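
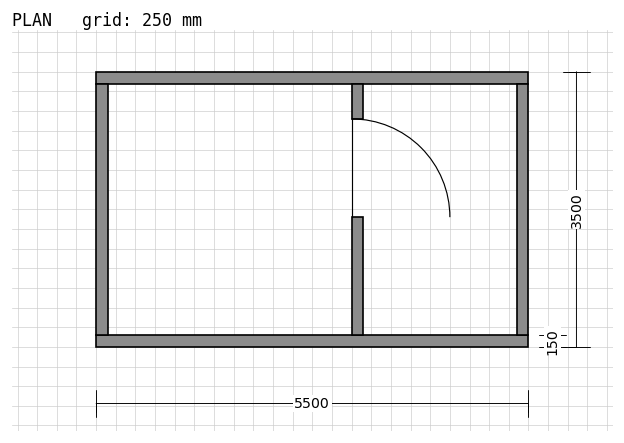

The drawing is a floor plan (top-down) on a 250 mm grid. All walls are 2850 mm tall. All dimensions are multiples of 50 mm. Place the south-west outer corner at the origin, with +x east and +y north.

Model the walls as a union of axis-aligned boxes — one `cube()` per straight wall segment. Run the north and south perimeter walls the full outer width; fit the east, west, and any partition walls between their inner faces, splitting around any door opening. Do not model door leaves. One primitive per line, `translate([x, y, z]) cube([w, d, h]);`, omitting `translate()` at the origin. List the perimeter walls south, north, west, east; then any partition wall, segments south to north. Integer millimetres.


cube([5500, 150, 2850]);
translate([0, 3350, 0]) cube([5500, 150, 2850]);
translate([0, 150, 0]) cube([150, 3200, 2850]);
translate([5350, 150, 0]) cube([150, 3200, 2850]);
translate([3250, 150, 0]) cube([150, 1500, 2850]);
translate([3250, 2900, 0]) cube([150, 450, 2850]);


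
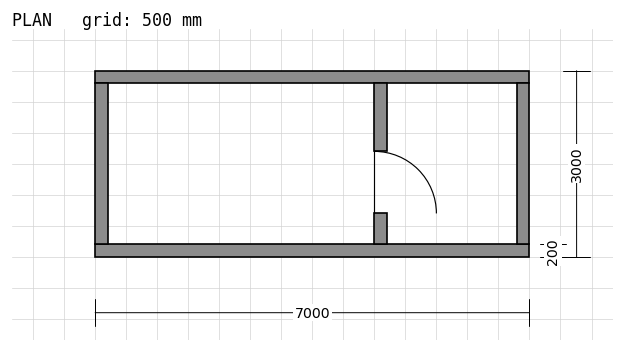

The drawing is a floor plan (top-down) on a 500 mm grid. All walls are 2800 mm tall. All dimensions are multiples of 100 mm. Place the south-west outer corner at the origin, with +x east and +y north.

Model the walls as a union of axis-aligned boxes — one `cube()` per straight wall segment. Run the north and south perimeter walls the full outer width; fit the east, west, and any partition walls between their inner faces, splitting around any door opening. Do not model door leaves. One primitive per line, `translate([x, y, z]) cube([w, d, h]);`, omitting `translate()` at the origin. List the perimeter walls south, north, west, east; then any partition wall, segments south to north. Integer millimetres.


cube([7000, 200, 2800]);
translate([0, 2800, 0]) cube([7000, 200, 2800]);
translate([0, 200, 0]) cube([200, 2600, 2800]);
translate([6800, 200, 0]) cube([200, 2600, 2800]);
translate([4500, 200, 0]) cube([200, 500, 2800]);
translate([4500, 1700, 0]) cube([200, 1100, 2800]);


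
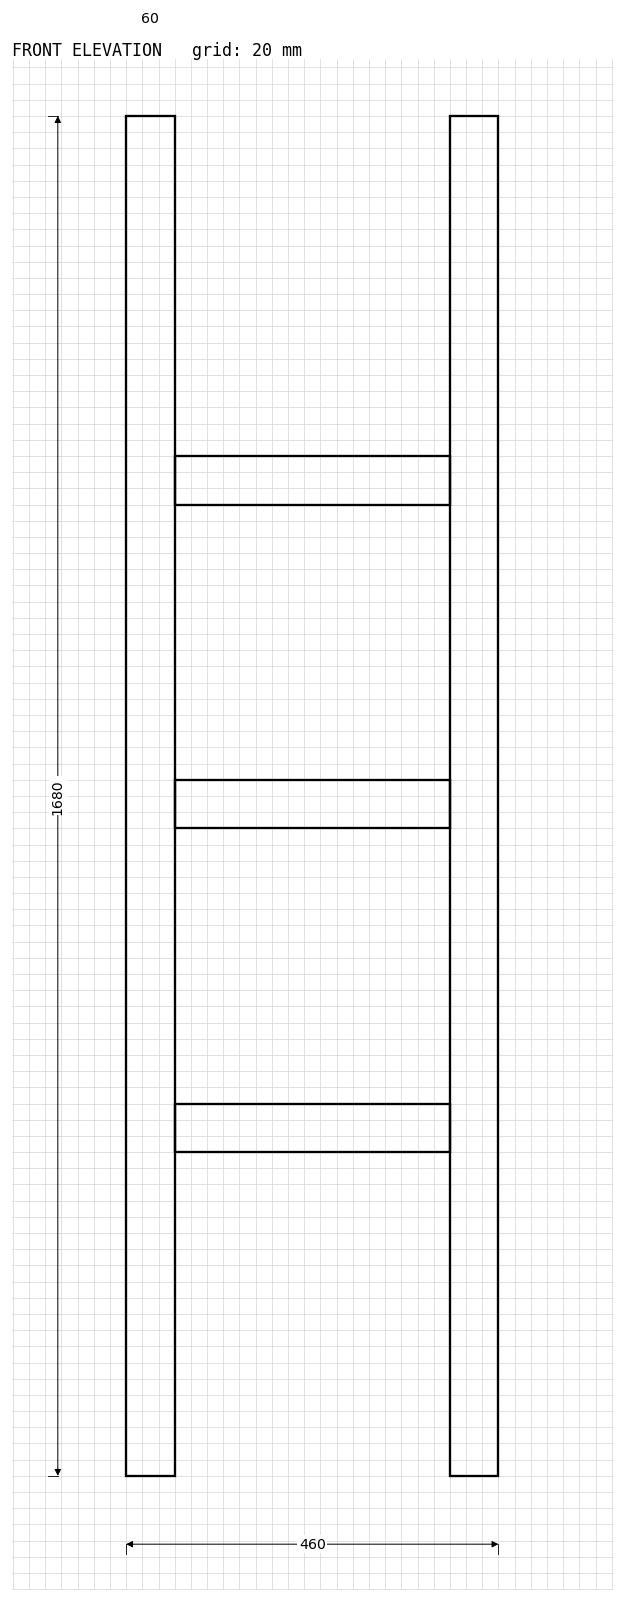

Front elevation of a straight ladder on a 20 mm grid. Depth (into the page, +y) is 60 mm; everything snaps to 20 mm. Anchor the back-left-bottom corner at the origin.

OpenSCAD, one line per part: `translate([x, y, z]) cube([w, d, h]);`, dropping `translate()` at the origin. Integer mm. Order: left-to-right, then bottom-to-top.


cube([60, 60, 1680]);
translate([60, 0, 400]) cube([340, 60, 60]);
translate([60, 0, 800]) cube([340, 60, 60]);
translate([60, 0, 1200]) cube([340, 60, 60]);
translate([400, 0, 0]) cube([60, 60, 1680]);


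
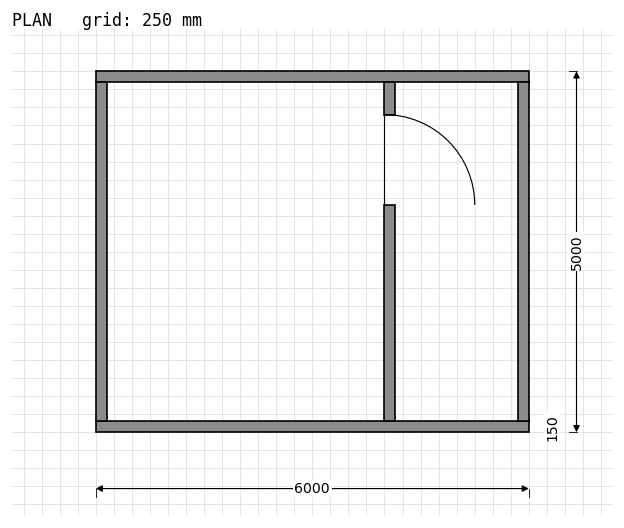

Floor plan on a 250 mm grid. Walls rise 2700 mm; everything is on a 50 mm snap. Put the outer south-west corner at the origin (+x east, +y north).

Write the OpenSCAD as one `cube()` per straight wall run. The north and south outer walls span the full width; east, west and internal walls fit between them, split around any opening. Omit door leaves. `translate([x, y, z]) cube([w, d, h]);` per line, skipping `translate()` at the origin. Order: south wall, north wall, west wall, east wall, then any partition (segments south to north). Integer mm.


cube([6000, 150, 2700]);
translate([0, 4850, 0]) cube([6000, 150, 2700]);
translate([0, 150, 0]) cube([150, 4700, 2700]);
translate([5850, 150, 0]) cube([150, 4700, 2700]);
translate([4000, 150, 0]) cube([150, 3000, 2700]);
translate([4000, 4400, 0]) cube([150, 450, 2700]);


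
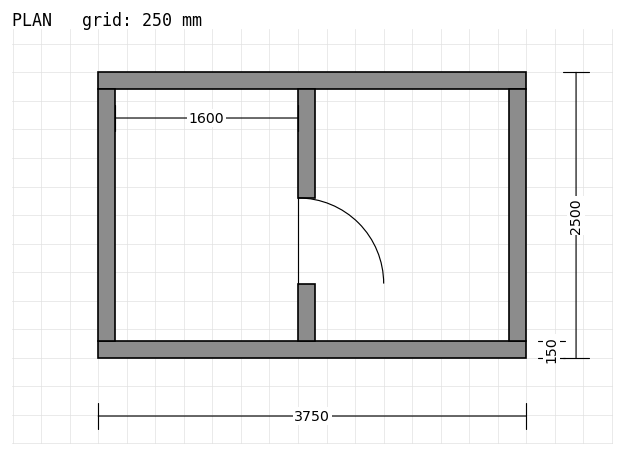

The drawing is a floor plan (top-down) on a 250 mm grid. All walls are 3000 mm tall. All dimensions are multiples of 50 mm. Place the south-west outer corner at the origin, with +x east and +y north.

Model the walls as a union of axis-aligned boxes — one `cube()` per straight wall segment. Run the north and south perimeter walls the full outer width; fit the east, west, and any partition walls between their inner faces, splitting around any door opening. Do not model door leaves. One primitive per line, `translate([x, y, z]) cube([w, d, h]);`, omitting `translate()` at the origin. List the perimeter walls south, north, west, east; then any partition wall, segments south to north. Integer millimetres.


cube([3750, 150, 3000]);
translate([0, 2350, 0]) cube([3750, 150, 3000]);
translate([0, 150, 0]) cube([150, 2200, 3000]);
translate([3600, 150, 0]) cube([150, 2200, 3000]);
translate([1750, 150, 0]) cube([150, 500, 3000]);
translate([1750, 1400, 0]) cube([150, 950, 3000]);


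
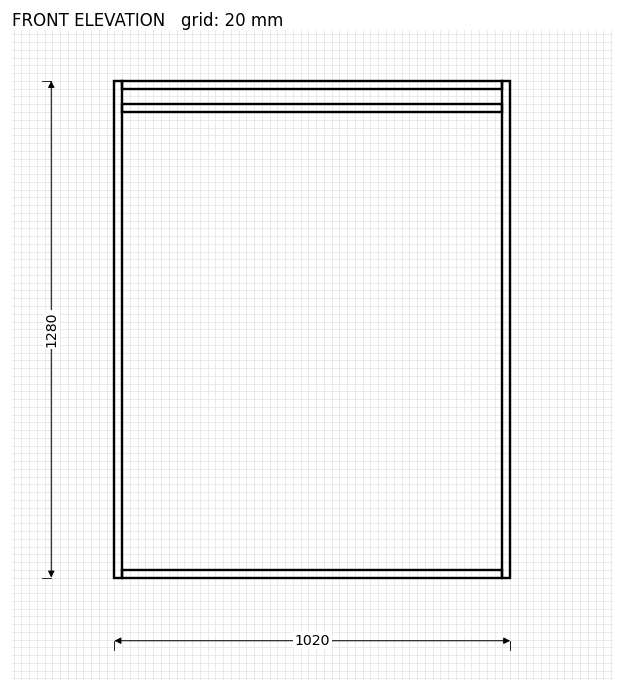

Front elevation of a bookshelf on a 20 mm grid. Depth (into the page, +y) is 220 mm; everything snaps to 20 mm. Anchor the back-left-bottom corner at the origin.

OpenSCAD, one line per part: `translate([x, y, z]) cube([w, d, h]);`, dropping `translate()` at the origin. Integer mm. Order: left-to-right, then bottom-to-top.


cube([20, 220, 1280]);
translate([20, 0, 0]) cube([980, 220, 20]);
translate([20, 0, 1200]) cube([980, 220, 20]);
translate([20, 0, 1260]) cube([980, 220, 20]);
translate([1000, 0, 0]) cube([20, 220, 1280]);


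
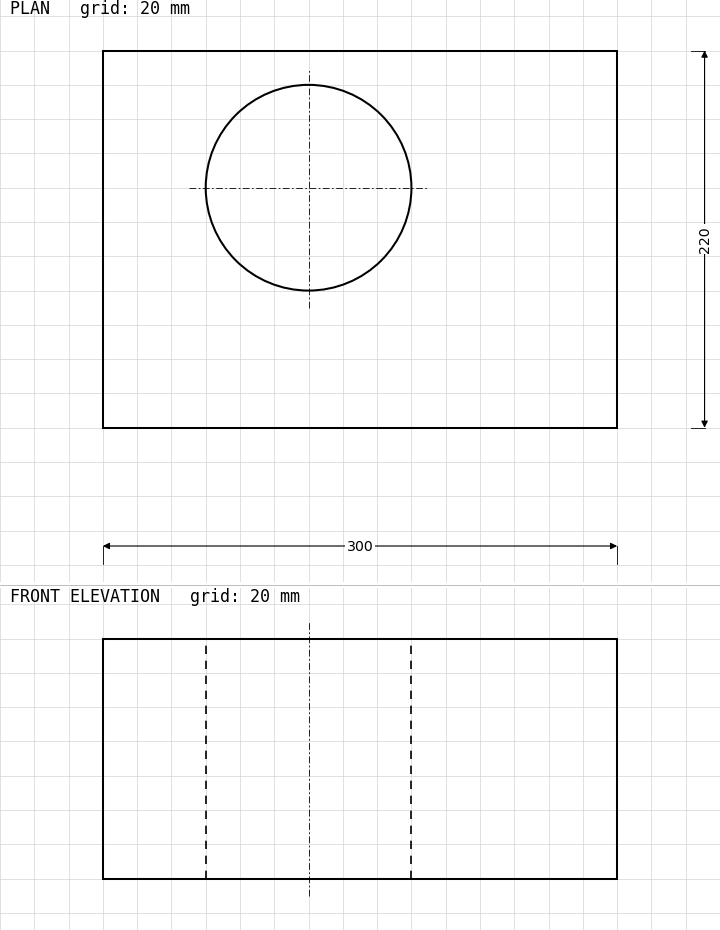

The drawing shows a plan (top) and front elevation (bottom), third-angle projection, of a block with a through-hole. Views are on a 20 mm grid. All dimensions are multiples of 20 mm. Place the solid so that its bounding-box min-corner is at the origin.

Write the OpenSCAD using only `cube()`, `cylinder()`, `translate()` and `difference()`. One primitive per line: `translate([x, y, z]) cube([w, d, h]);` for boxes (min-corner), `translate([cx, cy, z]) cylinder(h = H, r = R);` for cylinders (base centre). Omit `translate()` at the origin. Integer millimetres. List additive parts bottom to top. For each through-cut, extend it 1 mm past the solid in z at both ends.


difference() {
  cube([300, 220, 140]);
  translate([120, 140, -1]) cylinder(h = 142, r = 60);
}


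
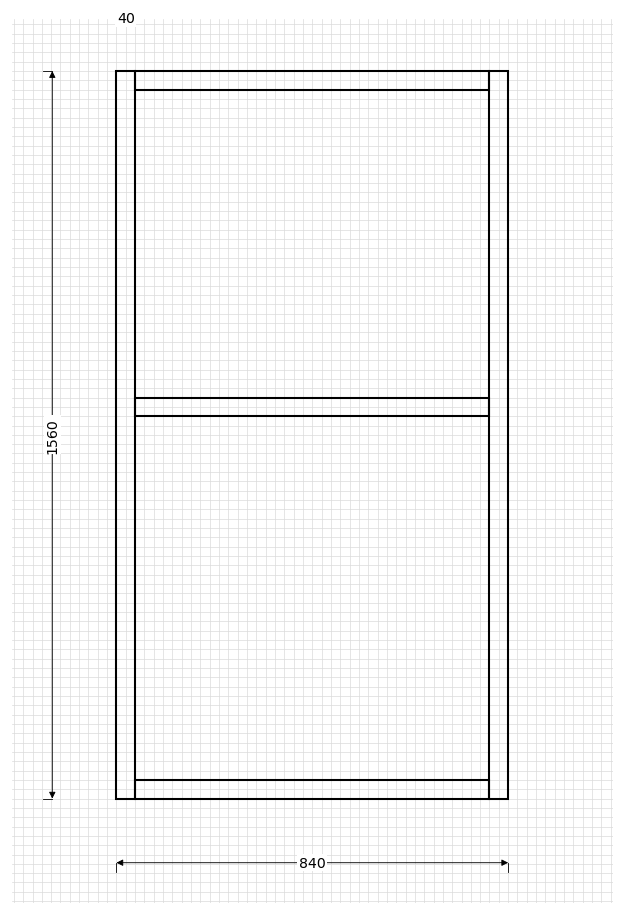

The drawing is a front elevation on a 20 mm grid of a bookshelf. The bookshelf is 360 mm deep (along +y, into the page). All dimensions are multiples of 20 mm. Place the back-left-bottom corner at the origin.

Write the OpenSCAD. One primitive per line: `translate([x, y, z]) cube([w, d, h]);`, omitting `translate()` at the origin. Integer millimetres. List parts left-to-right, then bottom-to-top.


cube([40, 360, 1560]);
translate([40, 0, 0]) cube([760, 360, 40]);
translate([40, 0, 820]) cube([760, 360, 40]);
translate([40, 0, 1520]) cube([760, 360, 40]);
translate([800, 0, 0]) cube([40, 360, 1560]);


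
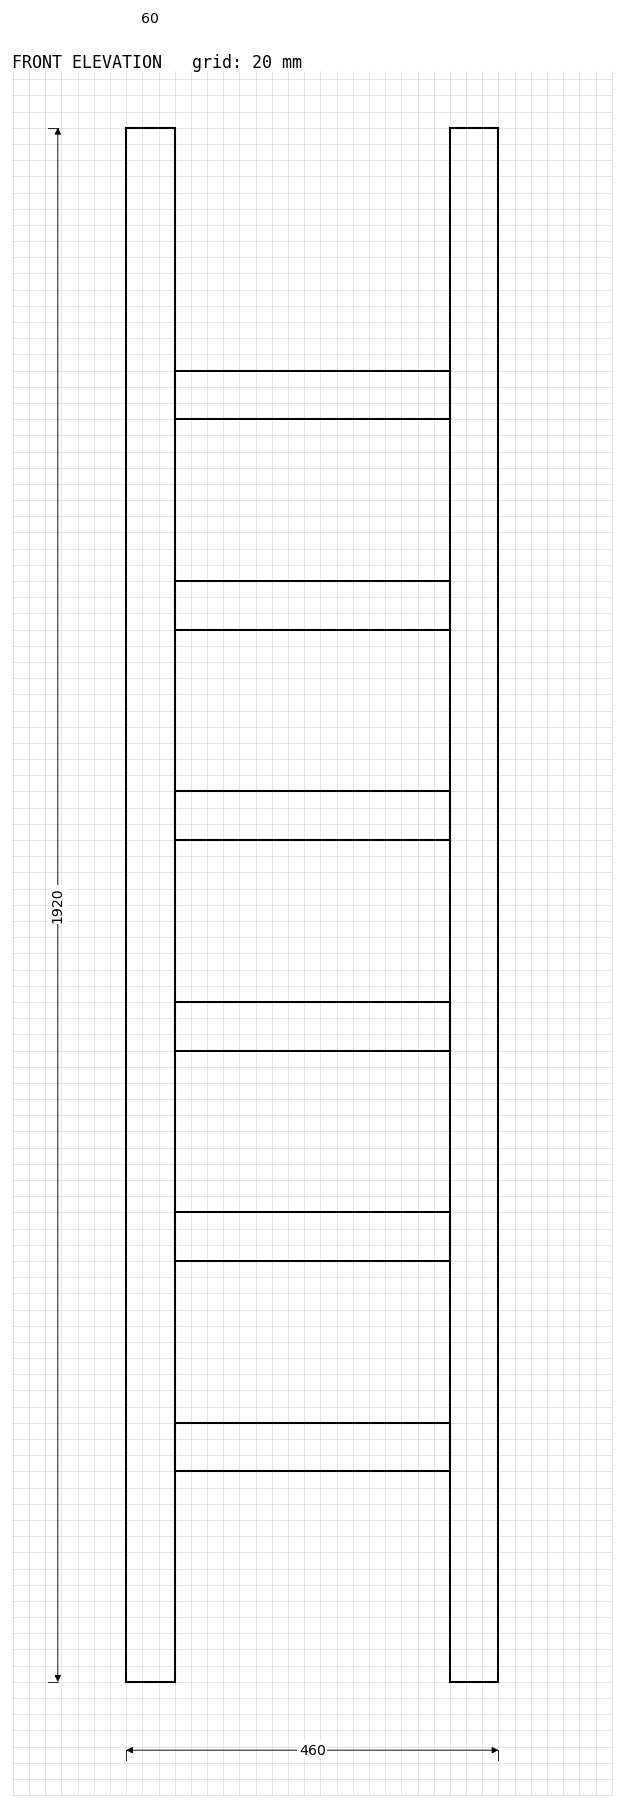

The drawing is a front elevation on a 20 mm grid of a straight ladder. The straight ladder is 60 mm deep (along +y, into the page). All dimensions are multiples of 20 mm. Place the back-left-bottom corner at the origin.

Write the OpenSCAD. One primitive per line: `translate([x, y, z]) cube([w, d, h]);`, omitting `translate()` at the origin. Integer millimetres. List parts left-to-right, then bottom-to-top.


cube([60, 60, 1920]);
translate([60, 0, 260]) cube([340, 60, 60]);
translate([60, 0, 520]) cube([340, 60, 60]);
translate([60, 0, 780]) cube([340, 60, 60]);
translate([60, 0, 1040]) cube([340, 60, 60]);
translate([60, 0, 1300]) cube([340, 60, 60]);
translate([60, 0, 1560]) cube([340, 60, 60]);
translate([400, 0, 0]) cube([60, 60, 1920]);


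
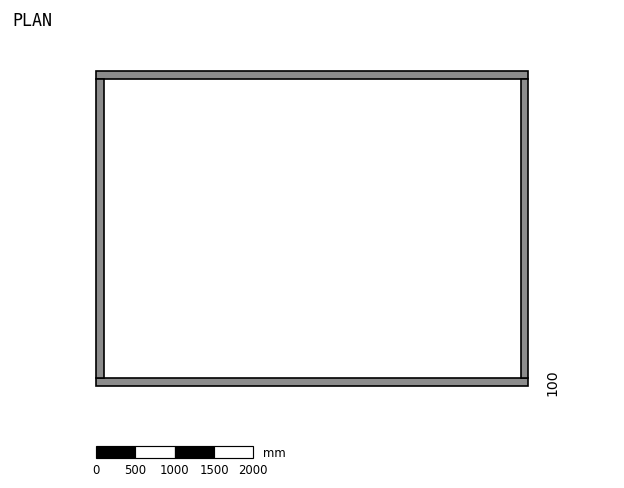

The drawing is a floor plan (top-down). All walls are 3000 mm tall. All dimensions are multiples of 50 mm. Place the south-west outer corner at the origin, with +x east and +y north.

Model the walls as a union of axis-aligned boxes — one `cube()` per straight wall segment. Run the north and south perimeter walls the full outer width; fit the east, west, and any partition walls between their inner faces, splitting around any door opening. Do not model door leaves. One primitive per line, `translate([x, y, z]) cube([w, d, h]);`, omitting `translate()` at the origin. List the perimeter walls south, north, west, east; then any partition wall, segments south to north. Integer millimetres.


cube([5500, 100, 3000]);
translate([0, 3900, 0]) cube([5500, 100, 3000]);
translate([0, 100, 0]) cube([100, 3800, 3000]);
translate([5400, 100, 0]) cube([100, 3800, 3000]);


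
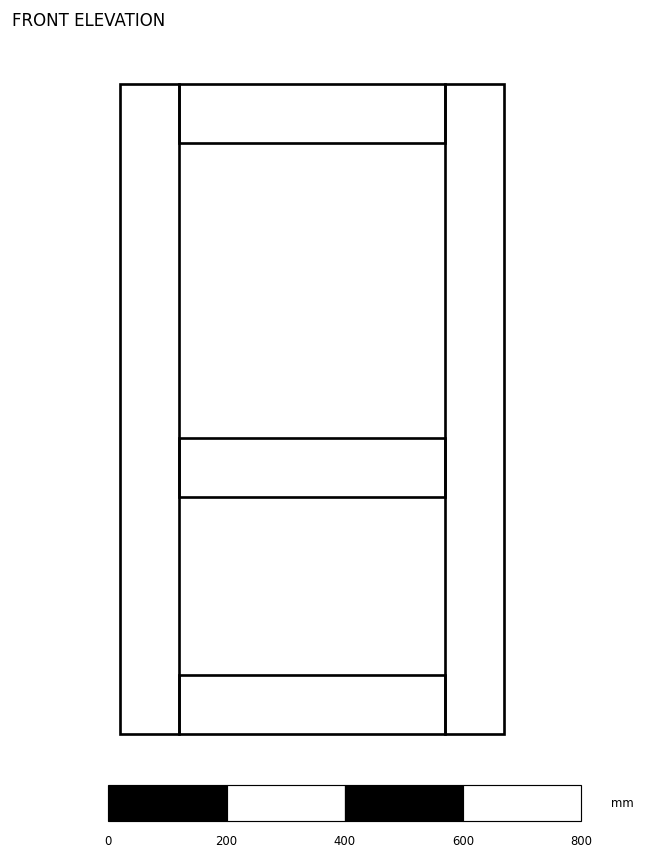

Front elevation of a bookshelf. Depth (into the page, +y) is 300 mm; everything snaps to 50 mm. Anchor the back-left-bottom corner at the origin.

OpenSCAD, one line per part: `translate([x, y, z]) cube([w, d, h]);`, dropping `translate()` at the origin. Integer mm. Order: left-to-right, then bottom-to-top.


cube([100, 300, 1100]);
translate([100, 0, 0]) cube([450, 300, 100]);
translate([100, 0, 400]) cube([450, 300, 100]);
translate([100, 0, 1000]) cube([450, 300, 100]);
translate([550, 0, 0]) cube([100, 300, 1100]);


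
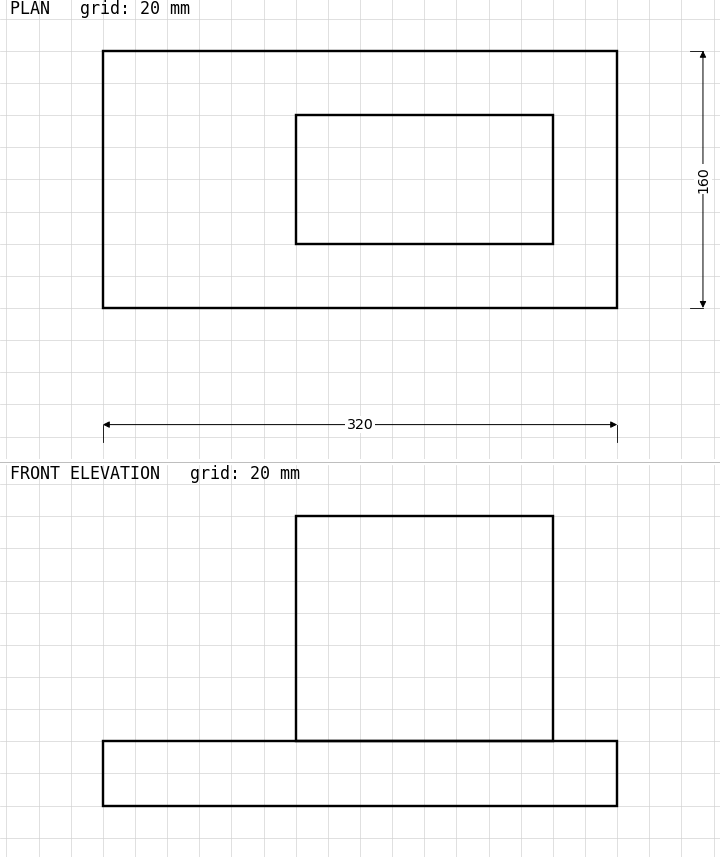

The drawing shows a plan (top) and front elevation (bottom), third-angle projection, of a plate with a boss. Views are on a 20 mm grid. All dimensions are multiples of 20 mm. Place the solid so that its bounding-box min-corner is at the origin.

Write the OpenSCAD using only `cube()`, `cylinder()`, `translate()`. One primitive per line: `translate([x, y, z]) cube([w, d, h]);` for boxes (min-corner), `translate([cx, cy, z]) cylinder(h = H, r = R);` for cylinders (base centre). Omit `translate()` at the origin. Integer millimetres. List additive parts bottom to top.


cube([320, 160, 40]);
translate([120, 40, 40]) cube([160, 80, 140]);


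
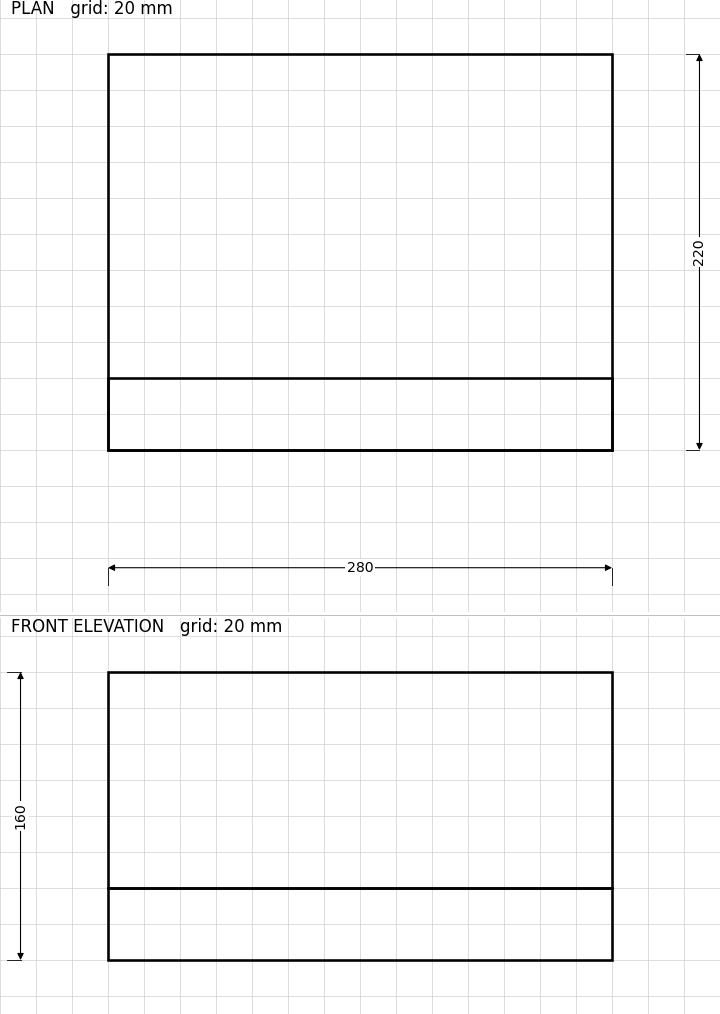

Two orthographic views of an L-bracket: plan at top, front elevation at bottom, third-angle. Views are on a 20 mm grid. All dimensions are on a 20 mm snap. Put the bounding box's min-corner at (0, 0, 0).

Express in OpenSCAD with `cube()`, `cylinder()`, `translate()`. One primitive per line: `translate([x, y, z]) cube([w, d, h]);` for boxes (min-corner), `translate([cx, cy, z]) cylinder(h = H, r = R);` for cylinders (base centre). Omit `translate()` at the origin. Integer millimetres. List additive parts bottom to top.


cube([280, 220, 40]);
translate([0, 0, 40]) cube([280, 40, 120]);


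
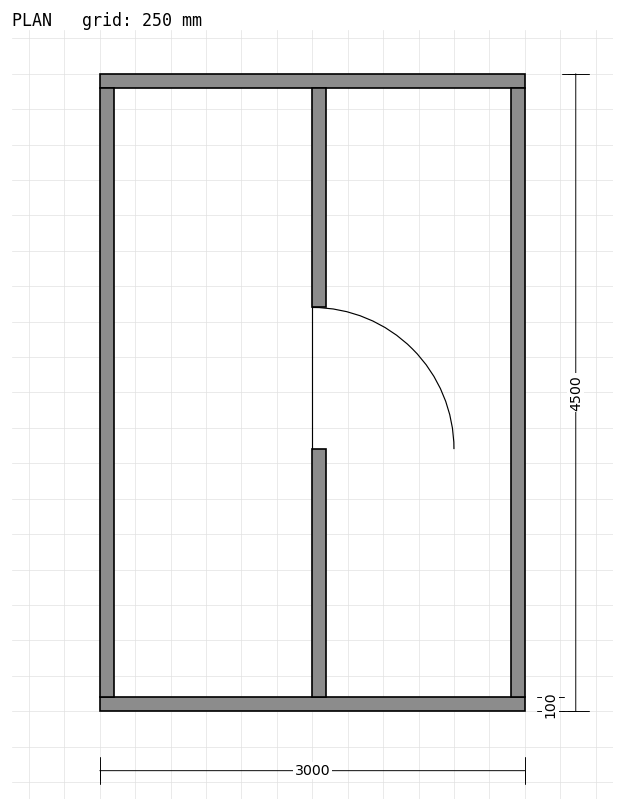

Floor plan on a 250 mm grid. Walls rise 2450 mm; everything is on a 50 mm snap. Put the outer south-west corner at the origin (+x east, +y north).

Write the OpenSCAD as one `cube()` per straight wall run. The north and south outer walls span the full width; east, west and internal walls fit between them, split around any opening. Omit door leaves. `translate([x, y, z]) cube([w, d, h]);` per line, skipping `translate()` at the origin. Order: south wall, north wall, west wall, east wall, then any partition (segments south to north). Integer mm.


cube([3000, 100, 2450]);
translate([0, 4400, 0]) cube([3000, 100, 2450]);
translate([0, 100, 0]) cube([100, 4300, 2450]);
translate([2900, 100, 0]) cube([100, 4300, 2450]);
translate([1500, 100, 0]) cube([100, 1750, 2450]);
translate([1500, 2850, 0]) cube([100, 1550, 2450]);


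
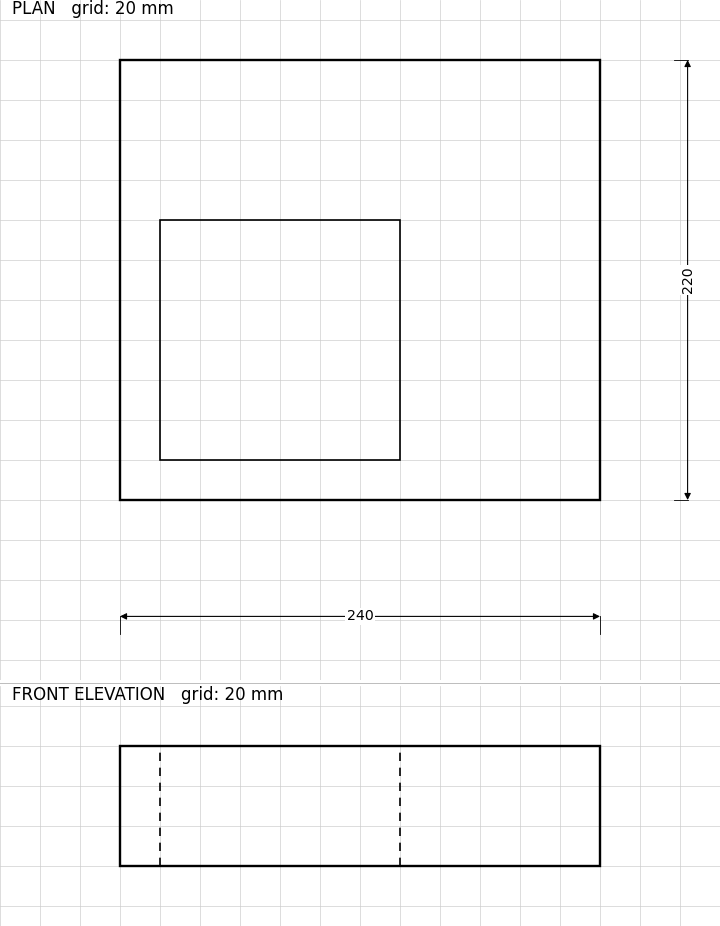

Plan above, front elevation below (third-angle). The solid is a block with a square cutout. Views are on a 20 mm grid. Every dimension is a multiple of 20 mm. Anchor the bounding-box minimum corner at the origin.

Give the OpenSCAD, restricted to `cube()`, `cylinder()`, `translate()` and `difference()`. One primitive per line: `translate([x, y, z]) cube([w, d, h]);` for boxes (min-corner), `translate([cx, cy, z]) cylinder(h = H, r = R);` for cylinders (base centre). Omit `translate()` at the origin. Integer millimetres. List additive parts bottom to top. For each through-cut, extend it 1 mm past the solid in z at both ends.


difference() {
  cube([240, 220, 60]);
  translate([20, 20, -1]) cube([120, 120, 62]);
}


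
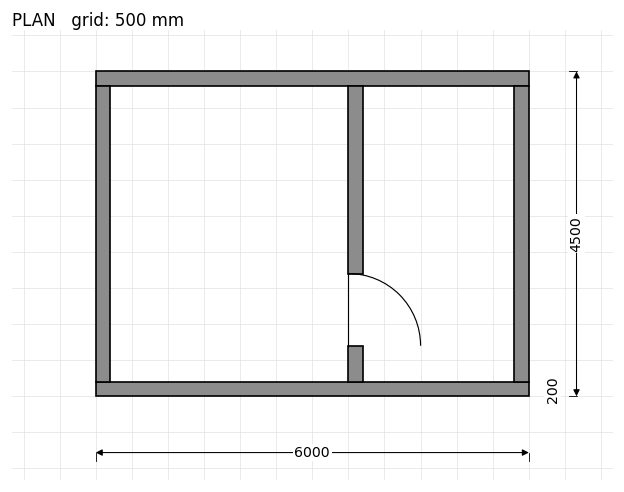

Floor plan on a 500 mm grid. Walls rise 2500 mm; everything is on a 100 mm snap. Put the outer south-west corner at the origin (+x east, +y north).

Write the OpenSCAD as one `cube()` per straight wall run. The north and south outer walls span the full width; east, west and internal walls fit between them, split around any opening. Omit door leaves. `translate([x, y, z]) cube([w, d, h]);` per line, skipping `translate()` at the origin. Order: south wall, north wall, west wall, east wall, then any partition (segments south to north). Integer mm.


cube([6000, 200, 2500]);
translate([0, 4300, 0]) cube([6000, 200, 2500]);
translate([0, 200, 0]) cube([200, 4100, 2500]);
translate([5800, 200, 0]) cube([200, 4100, 2500]);
translate([3500, 200, 0]) cube([200, 500, 2500]);
translate([3500, 1700, 0]) cube([200, 2600, 2500]);


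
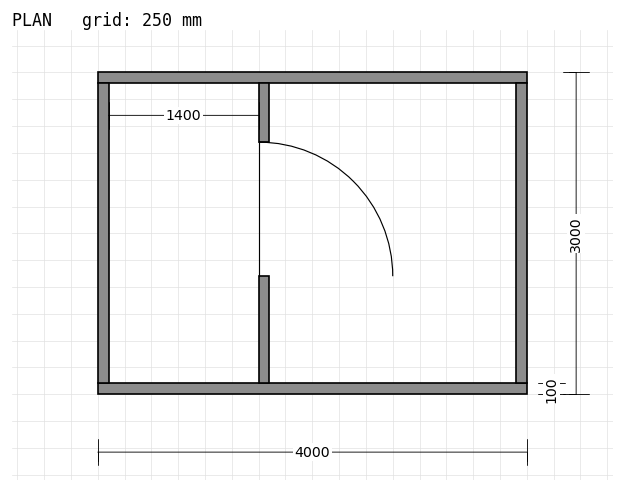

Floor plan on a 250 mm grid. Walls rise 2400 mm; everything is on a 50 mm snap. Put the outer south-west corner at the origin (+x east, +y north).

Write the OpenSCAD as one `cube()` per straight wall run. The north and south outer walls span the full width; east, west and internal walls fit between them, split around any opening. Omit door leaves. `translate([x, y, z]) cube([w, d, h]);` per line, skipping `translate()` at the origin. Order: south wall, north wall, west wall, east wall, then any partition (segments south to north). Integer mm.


cube([4000, 100, 2400]);
translate([0, 2900, 0]) cube([4000, 100, 2400]);
translate([0, 100, 0]) cube([100, 2800, 2400]);
translate([3900, 100, 0]) cube([100, 2800, 2400]);
translate([1500, 100, 0]) cube([100, 1000, 2400]);
translate([1500, 2350, 0]) cube([100, 550, 2400]);


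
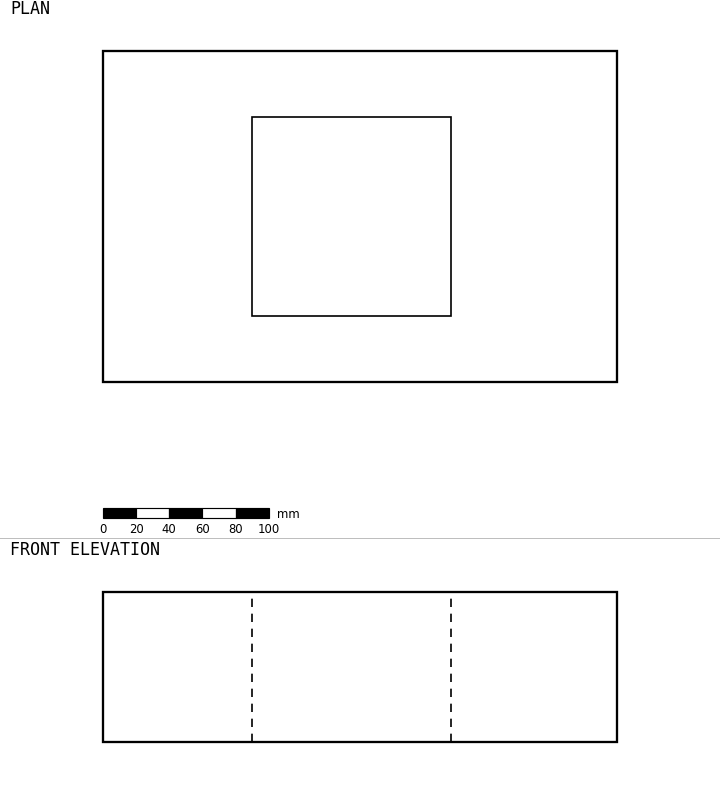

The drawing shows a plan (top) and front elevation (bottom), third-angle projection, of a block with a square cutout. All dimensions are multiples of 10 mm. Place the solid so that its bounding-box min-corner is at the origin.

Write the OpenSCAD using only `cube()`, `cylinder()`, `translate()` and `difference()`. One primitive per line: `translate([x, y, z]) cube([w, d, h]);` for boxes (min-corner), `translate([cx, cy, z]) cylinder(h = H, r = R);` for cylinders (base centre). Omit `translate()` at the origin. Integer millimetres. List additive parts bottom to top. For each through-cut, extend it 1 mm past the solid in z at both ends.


difference() {
  cube([310, 200, 90]);
  translate([90, 40, -1]) cube([120, 120, 92]);
}


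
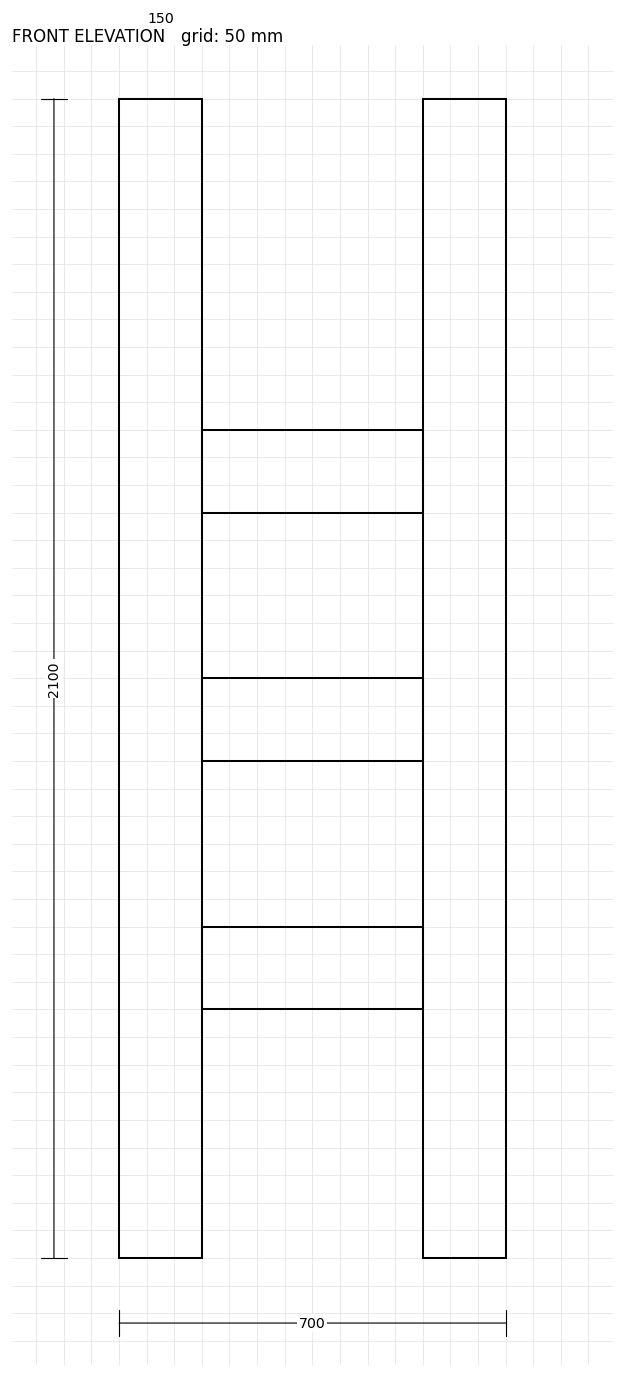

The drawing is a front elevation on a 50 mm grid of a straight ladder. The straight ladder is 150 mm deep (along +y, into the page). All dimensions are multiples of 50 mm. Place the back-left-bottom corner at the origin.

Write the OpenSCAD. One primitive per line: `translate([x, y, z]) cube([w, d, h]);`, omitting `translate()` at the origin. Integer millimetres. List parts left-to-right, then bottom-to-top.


cube([150, 150, 2100]);
translate([150, 0, 450]) cube([400, 150, 150]);
translate([150, 0, 900]) cube([400, 150, 150]);
translate([150, 0, 1350]) cube([400, 150, 150]);
translate([550, 0, 0]) cube([150, 150, 2100]);


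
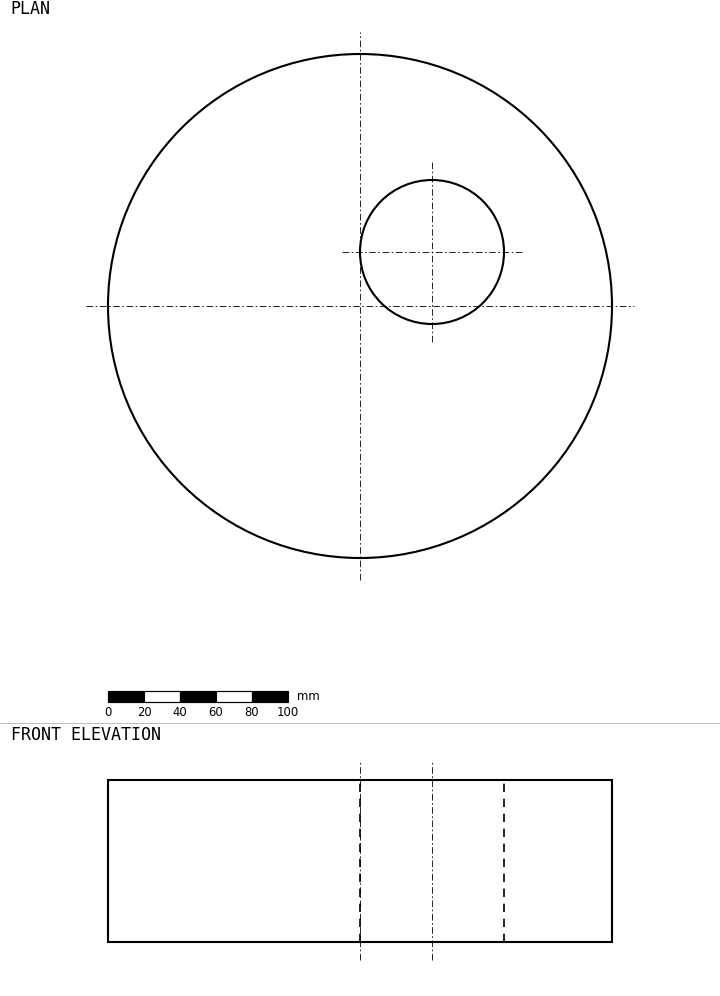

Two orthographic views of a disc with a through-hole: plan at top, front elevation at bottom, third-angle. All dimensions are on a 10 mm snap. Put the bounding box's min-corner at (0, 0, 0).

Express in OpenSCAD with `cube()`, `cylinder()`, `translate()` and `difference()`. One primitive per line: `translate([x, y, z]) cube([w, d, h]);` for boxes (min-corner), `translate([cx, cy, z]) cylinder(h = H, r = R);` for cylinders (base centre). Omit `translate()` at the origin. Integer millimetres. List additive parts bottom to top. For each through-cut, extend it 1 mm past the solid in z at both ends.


difference() {
  translate([140, 140, 0]) cylinder(h = 90, r = 140);
  translate([180, 170, -1]) cylinder(h = 92, r = 40);
}


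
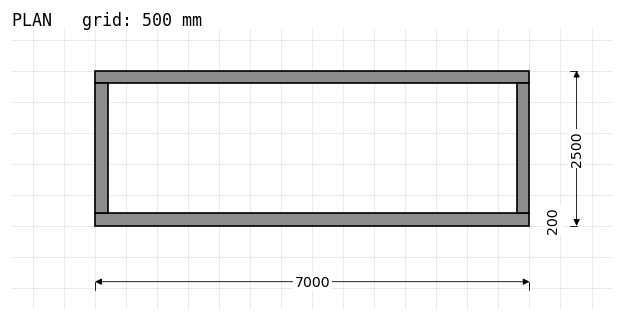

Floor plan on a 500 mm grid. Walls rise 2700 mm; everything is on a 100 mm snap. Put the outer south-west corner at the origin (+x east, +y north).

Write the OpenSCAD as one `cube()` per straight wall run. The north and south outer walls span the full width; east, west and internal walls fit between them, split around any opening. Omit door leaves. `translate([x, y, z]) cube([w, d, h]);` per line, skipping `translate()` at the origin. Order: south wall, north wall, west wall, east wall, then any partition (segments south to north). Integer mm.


cube([7000, 200, 2700]);
translate([0, 2300, 0]) cube([7000, 200, 2700]);
translate([0, 200, 0]) cube([200, 2100, 2700]);
translate([6800, 200, 0]) cube([200, 2100, 2700]);


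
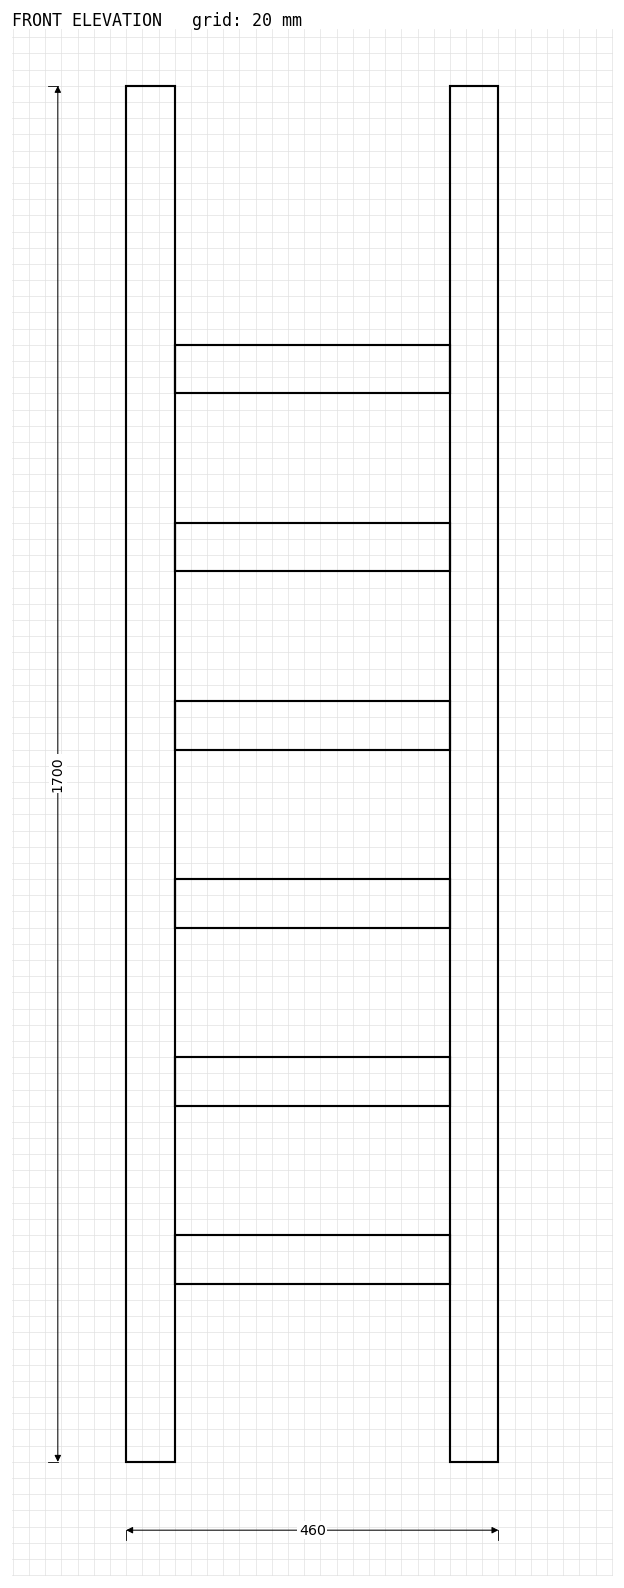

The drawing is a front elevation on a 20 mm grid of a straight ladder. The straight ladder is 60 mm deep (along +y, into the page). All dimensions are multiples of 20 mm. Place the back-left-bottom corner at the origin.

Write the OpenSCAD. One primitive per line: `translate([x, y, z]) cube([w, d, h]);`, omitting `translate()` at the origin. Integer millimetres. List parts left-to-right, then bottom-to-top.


cube([60, 60, 1700]);
translate([60, 0, 220]) cube([340, 60, 60]);
translate([60, 0, 440]) cube([340, 60, 60]);
translate([60, 0, 660]) cube([340, 60, 60]);
translate([60, 0, 880]) cube([340, 60, 60]);
translate([60, 0, 1100]) cube([340, 60, 60]);
translate([60, 0, 1320]) cube([340, 60, 60]);
translate([400, 0, 0]) cube([60, 60, 1700]);


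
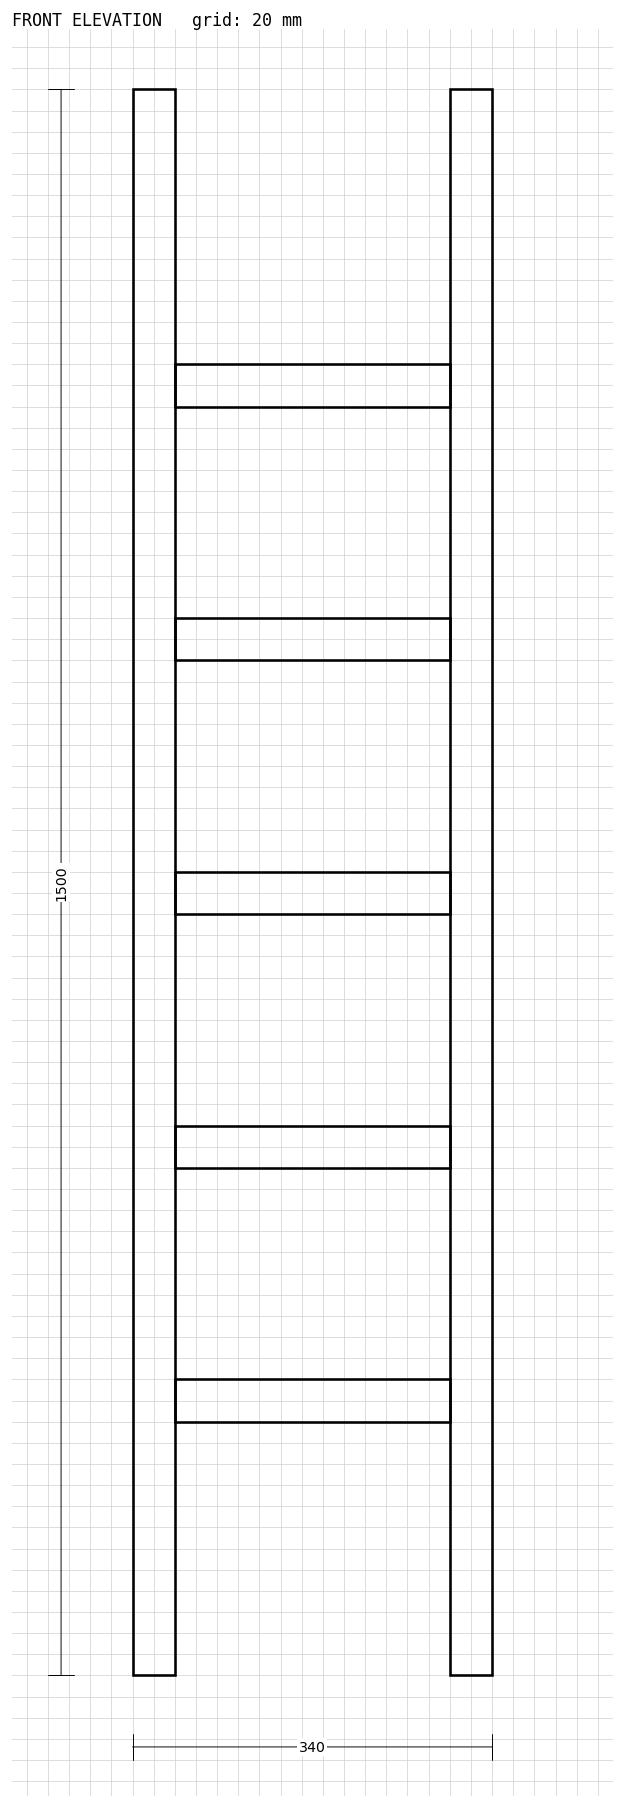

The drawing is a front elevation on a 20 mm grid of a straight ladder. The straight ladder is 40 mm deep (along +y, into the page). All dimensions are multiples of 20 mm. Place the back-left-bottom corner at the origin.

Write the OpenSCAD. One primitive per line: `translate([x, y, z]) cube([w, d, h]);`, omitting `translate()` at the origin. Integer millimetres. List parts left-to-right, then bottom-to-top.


cube([40, 40, 1500]);
translate([40, 0, 240]) cube([260, 40, 40]);
translate([40, 0, 480]) cube([260, 40, 40]);
translate([40, 0, 720]) cube([260, 40, 40]);
translate([40, 0, 960]) cube([260, 40, 40]);
translate([40, 0, 1200]) cube([260, 40, 40]);
translate([300, 0, 0]) cube([40, 40, 1500]);


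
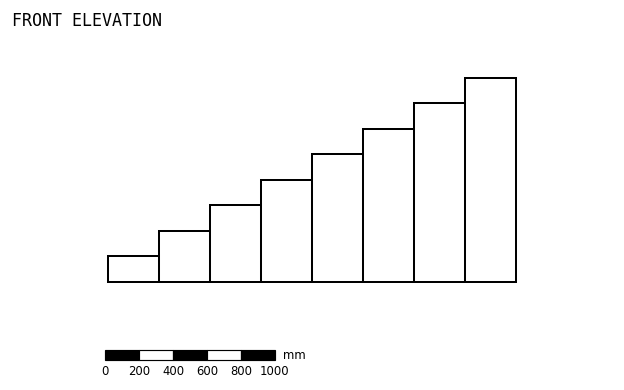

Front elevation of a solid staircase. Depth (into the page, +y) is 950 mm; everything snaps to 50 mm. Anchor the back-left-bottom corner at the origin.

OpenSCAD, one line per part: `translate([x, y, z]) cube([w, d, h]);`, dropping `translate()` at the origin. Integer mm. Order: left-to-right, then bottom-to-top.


cube([300, 950, 150]);
translate([300, 0, 0]) cube([300, 950, 300]);
translate([600, 0, 0]) cube([300, 950, 450]);
translate([900, 0, 0]) cube([300, 950, 600]);
translate([1200, 0, 0]) cube([300, 950, 750]);
translate([1500, 0, 0]) cube([300, 950, 900]);
translate([1800, 0, 0]) cube([300, 950, 1050]);
translate([2100, 0, 0]) cube([300, 950, 1200]);


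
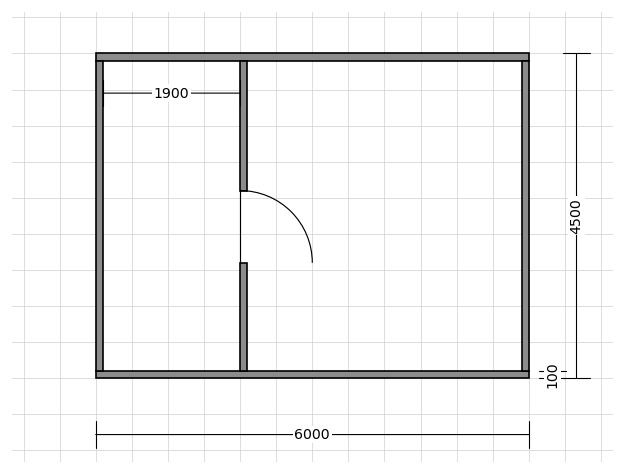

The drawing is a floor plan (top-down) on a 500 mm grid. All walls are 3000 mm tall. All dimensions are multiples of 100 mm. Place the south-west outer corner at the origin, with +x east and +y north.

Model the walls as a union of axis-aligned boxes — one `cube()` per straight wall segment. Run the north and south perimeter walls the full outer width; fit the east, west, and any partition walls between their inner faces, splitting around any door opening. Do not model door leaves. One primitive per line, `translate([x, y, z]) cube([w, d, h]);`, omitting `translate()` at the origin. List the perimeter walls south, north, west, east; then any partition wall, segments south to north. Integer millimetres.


cube([6000, 100, 3000]);
translate([0, 4400, 0]) cube([6000, 100, 3000]);
translate([0, 100, 0]) cube([100, 4300, 3000]);
translate([5900, 100, 0]) cube([100, 4300, 3000]);
translate([2000, 100, 0]) cube([100, 1500, 3000]);
translate([2000, 2600, 0]) cube([100, 1800, 3000]);


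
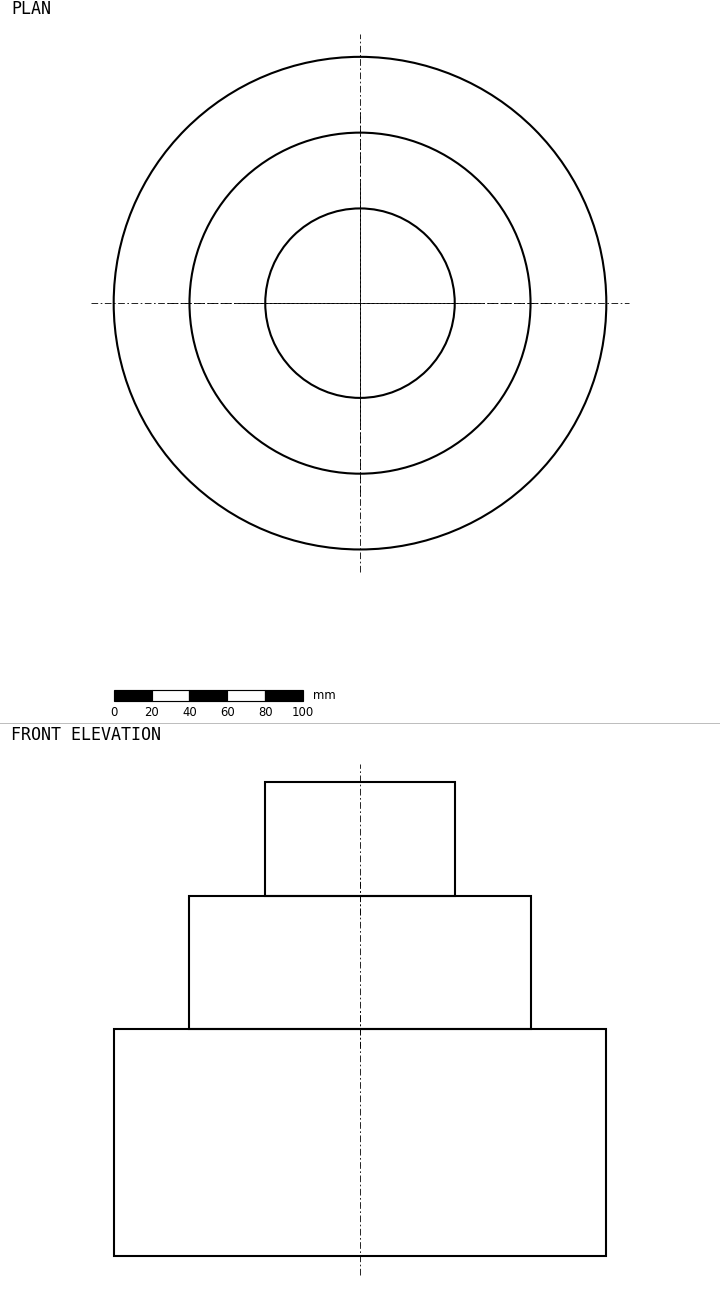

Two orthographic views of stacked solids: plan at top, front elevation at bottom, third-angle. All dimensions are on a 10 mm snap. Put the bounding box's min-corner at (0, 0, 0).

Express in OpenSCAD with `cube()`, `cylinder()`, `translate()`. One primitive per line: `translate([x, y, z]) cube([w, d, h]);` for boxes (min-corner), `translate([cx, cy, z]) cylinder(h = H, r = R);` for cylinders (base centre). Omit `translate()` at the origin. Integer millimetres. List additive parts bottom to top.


translate([130, 130, 0]) cylinder(h = 120, r = 130);
translate([130, 130, 120]) cylinder(h = 70, r = 90);
translate([130, 130, 190]) cylinder(h = 60, r = 50);


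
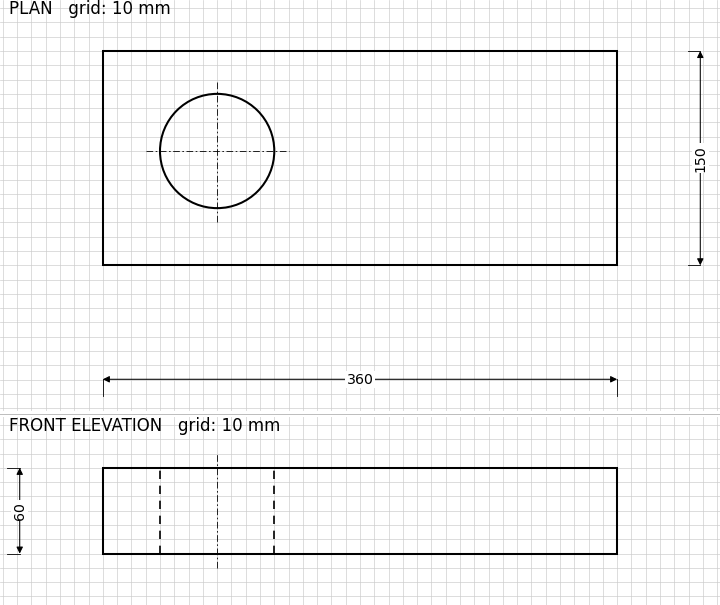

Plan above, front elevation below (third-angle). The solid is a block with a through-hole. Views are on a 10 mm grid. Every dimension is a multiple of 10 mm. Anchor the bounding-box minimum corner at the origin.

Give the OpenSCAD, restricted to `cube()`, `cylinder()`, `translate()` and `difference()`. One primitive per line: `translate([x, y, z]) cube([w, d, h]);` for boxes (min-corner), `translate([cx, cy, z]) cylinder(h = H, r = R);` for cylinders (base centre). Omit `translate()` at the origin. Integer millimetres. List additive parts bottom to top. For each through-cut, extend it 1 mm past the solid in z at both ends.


difference() {
  cube([360, 150, 60]);
  translate([80, 80, -1]) cylinder(h = 62, r = 40);
}


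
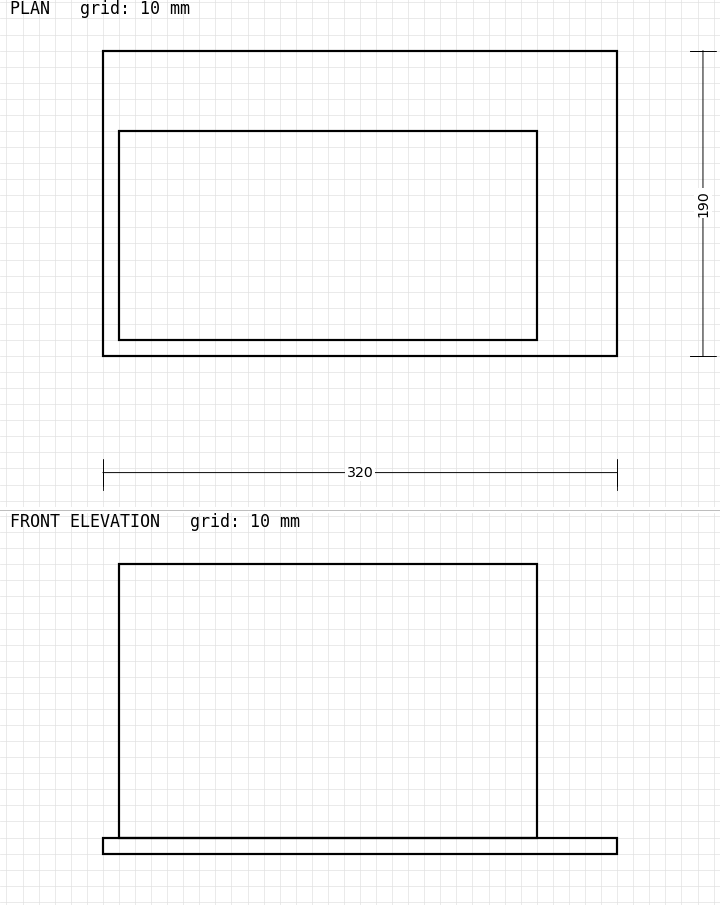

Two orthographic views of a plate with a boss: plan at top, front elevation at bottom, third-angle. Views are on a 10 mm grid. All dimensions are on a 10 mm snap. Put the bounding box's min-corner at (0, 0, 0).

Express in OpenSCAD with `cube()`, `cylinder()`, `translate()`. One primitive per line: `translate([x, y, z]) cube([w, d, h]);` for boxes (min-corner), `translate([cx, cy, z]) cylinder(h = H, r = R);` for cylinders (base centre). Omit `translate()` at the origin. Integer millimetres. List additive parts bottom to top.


cube([320, 190, 10]);
translate([10, 10, 10]) cube([260, 130, 170]);


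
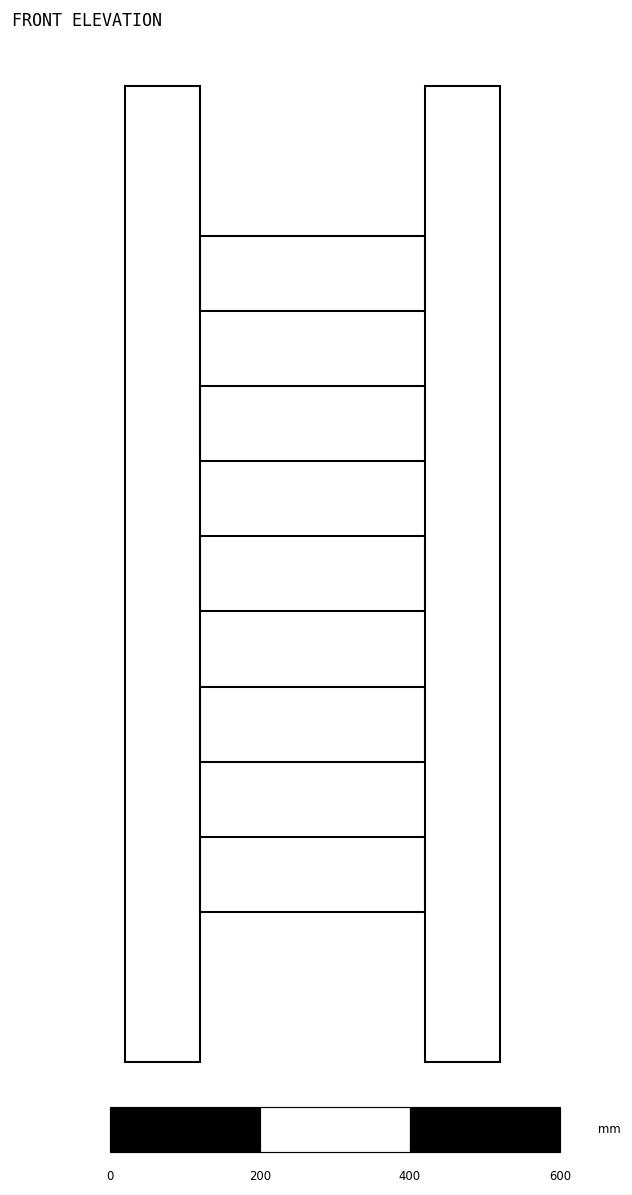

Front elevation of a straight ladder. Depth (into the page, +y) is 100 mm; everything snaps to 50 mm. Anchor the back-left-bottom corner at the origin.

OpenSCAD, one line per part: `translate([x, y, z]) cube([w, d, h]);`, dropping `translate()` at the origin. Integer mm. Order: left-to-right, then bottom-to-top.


cube([100, 100, 1300]);
translate([100, 0, 200]) cube([300, 100, 100]);
translate([100, 0, 400]) cube([300, 100, 100]);
translate([100, 0, 600]) cube([300, 100, 100]);
translate([100, 0, 800]) cube([300, 100, 100]);
translate([100, 0, 1000]) cube([300, 100, 100]);
translate([400, 0, 0]) cube([100, 100, 1300]);


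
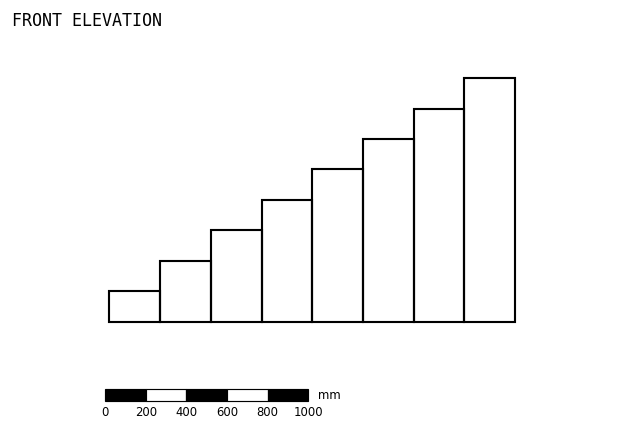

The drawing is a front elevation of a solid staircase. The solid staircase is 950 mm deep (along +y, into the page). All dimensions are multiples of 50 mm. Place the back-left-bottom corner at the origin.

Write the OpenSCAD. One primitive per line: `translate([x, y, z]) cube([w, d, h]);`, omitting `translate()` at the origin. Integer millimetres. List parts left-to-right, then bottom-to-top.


cube([250, 950, 150]);
translate([250, 0, 0]) cube([250, 950, 300]);
translate([500, 0, 0]) cube([250, 950, 450]);
translate([750, 0, 0]) cube([250, 950, 600]);
translate([1000, 0, 0]) cube([250, 950, 750]);
translate([1250, 0, 0]) cube([250, 950, 900]);
translate([1500, 0, 0]) cube([250, 950, 1050]);
translate([1750, 0, 0]) cube([250, 950, 1200]);


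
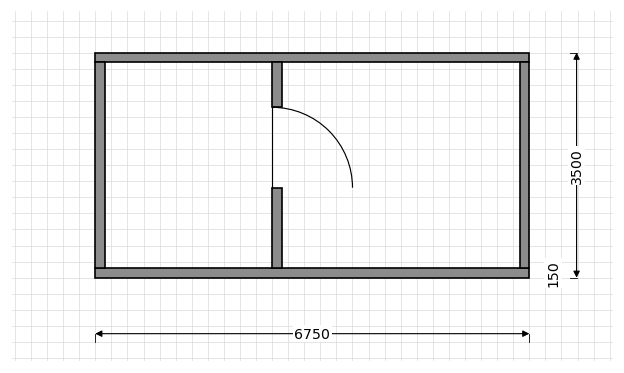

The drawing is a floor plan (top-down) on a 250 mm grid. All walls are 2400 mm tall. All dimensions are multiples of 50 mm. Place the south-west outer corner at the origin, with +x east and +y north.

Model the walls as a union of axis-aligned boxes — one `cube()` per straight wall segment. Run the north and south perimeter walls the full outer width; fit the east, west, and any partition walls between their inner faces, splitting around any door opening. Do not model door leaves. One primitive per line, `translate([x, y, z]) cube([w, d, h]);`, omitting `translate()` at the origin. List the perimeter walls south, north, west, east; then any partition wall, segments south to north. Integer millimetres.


cube([6750, 150, 2400]);
translate([0, 3350, 0]) cube([6750, 150, 2400]);
translate([0, 150, 0]) cube([150, 3200, 2400]);
translate([6600, 150, 0]) cube([150, 3200, 2400]);
translate([2750, 150, 0]) cube([150, 1250, 2400]);
translate([2750, 2650, 0]) cube([150, 700, 2400]);


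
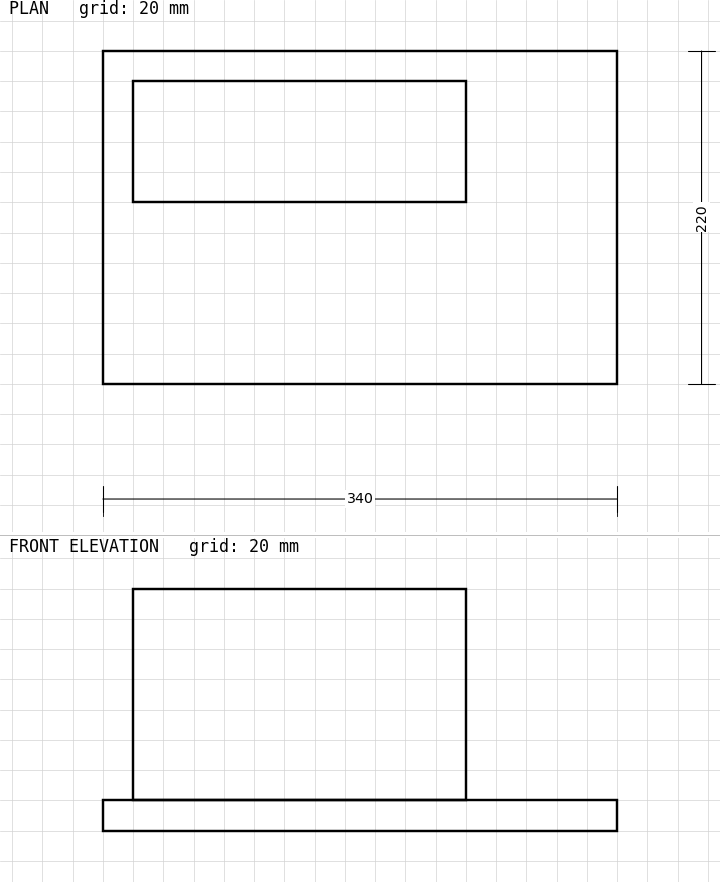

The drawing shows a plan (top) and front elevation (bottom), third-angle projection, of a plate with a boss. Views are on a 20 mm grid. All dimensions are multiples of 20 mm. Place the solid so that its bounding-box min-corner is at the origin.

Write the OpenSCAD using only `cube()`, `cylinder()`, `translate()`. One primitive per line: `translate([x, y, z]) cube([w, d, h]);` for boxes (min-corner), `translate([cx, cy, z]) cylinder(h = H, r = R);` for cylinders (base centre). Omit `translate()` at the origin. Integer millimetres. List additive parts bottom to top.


cube([340, 220, 20]);
translate([20, 120, 20]) cube([220, 80, 140]);


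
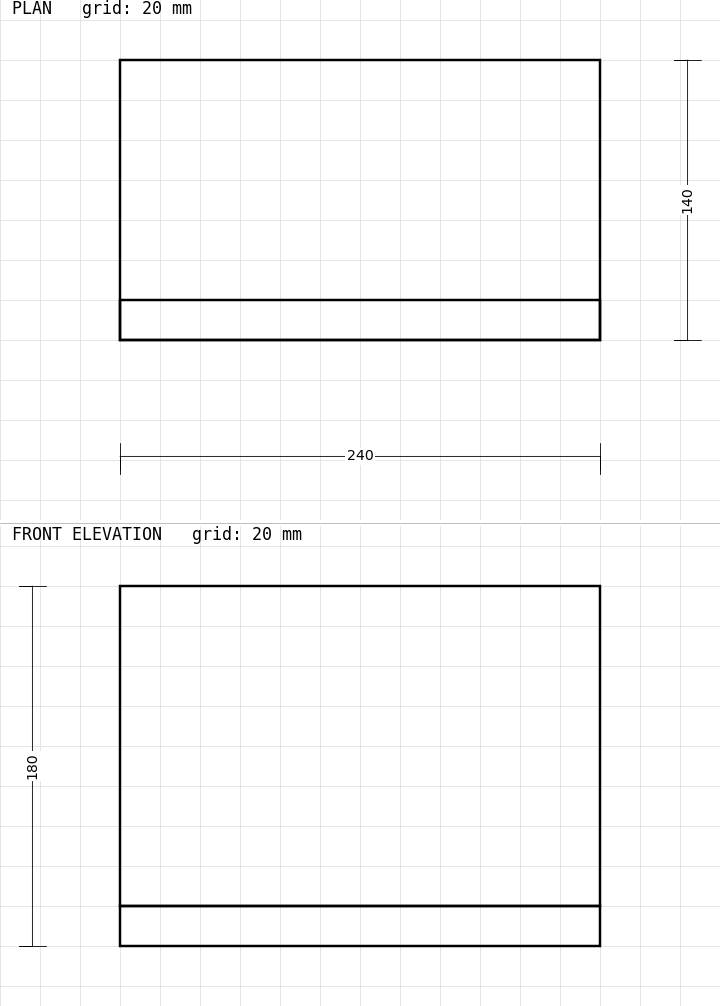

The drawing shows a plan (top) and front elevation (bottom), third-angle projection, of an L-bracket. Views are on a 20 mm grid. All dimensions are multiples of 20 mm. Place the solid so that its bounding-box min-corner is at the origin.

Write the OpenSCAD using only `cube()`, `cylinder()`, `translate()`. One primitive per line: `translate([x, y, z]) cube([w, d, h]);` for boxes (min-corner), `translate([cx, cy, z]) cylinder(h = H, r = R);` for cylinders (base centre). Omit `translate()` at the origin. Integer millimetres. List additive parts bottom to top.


cube([240, 140, 20]);
translate([0, 0, 20]) cube([240, 20, 160]);


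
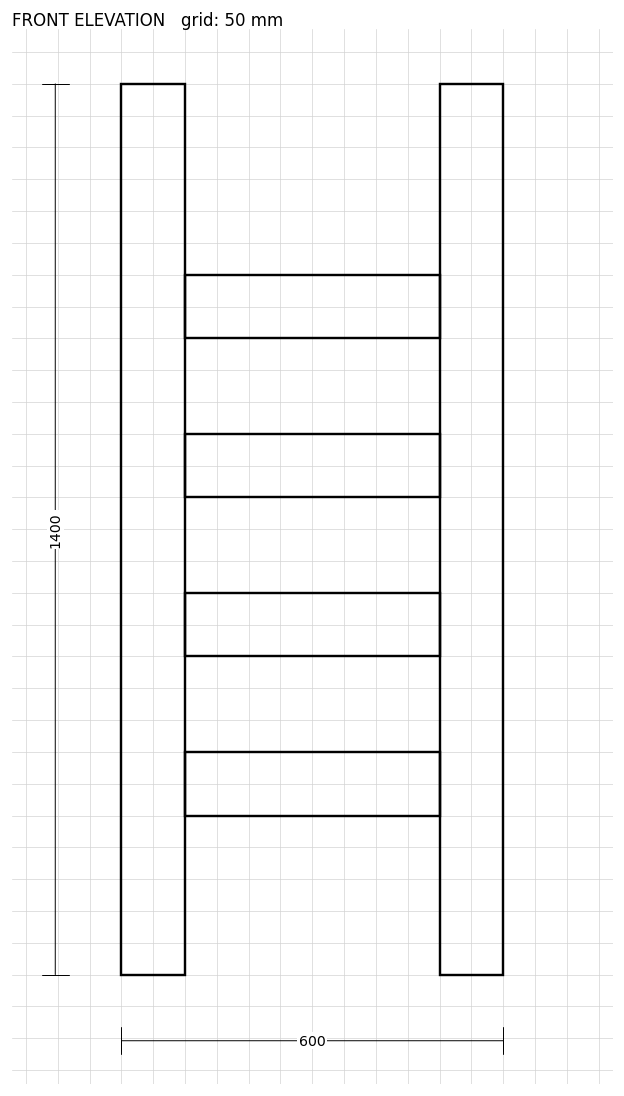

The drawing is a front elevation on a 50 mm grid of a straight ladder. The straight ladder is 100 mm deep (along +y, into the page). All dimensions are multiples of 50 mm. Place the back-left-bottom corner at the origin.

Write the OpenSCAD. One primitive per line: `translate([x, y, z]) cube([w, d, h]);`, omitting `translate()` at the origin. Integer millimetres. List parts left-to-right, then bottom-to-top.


cube([100, 100, 1400]);
translate([100, 0, 250]) cube([400, 100, 100]);
translate([100, 0, 500]) cube([400, 100, 100]);
translate([100, 0, 750]) cube([400, 100, 100]);
translate([100, 0, 1000]) cube([400, 100, 100]);
translate([500, 0, 0]) cube([100, 100, 1400]);


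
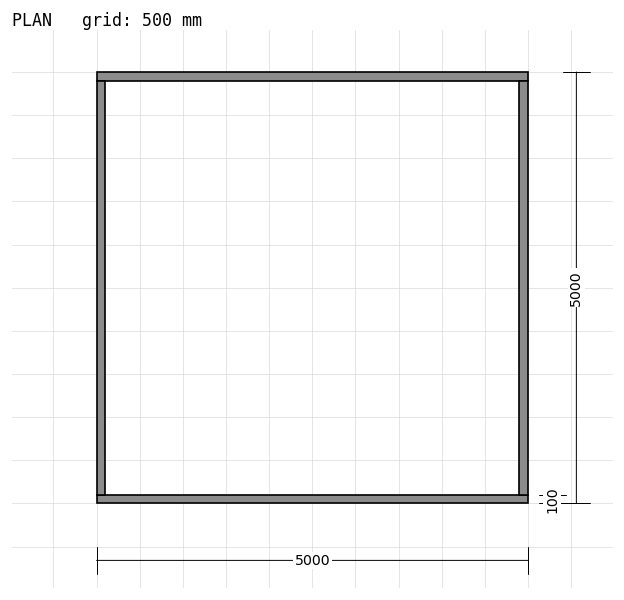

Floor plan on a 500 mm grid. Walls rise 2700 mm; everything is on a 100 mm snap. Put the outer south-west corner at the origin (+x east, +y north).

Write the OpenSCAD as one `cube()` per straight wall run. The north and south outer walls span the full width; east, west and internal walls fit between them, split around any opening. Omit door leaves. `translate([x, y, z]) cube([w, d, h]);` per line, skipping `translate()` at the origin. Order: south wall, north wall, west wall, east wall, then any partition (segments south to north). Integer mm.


cube([5000, 100, 2700]);
translate([0, 4900, 0]) cube([5000, 100, 2700]);
translate([0, 100, 0]) cube([100, 4800, 2700]);
translate([4900, 100, 0]) cube([100, 4800, 2700]);


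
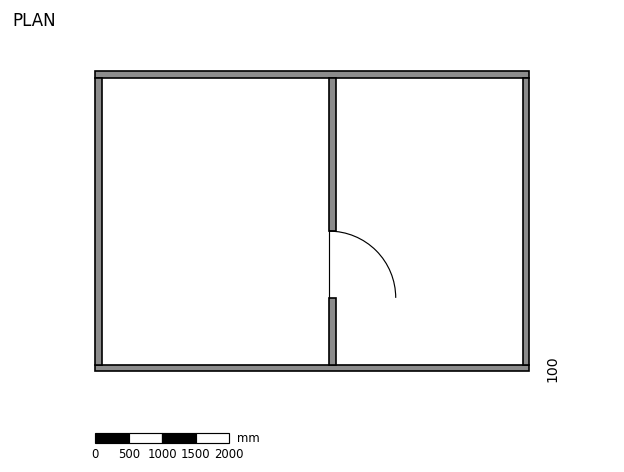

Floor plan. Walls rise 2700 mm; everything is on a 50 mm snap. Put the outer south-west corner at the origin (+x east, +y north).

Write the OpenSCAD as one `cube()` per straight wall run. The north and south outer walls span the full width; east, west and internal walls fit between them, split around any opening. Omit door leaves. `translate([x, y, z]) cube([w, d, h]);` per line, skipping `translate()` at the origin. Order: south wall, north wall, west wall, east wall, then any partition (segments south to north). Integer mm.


cube([6500, 100, 2700]);
translate([0, 4400, 0]) cube([6500, 100, 2700]);
translate([0, 100, 0]) cube([100, 4300, 2700]);
translate([6400, 100, 0]) cube([100, 4300, 2700]);
translate([3500, 100, 0]) cube([100, 1000, 2700]);
translate([3500, 2100, 0]) cube([100, 2300, 2700]);


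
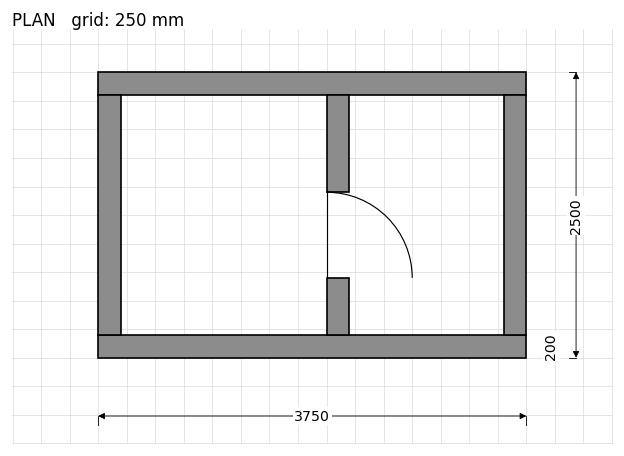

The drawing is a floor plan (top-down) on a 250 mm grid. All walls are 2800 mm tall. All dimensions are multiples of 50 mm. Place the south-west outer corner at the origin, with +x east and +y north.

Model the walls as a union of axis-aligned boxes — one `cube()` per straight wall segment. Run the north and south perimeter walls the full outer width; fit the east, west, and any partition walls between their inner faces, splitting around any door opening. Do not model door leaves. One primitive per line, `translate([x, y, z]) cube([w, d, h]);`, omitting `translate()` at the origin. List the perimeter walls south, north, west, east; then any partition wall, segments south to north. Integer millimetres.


cube([3750, 200, 2800]);
translate([0, 2300, 0]) cube([3750, 200, 2800]);
translate([0, 200, 0]) cube([200, 2100, 2800]);
translate([3550, 200, 0]) cube([200, 2100, 2800]);
translate([2000, 200, 0]) cube([200, 500, 2800]);
translate([2000, 1450, 0]) cube([200, 850, 2800]);


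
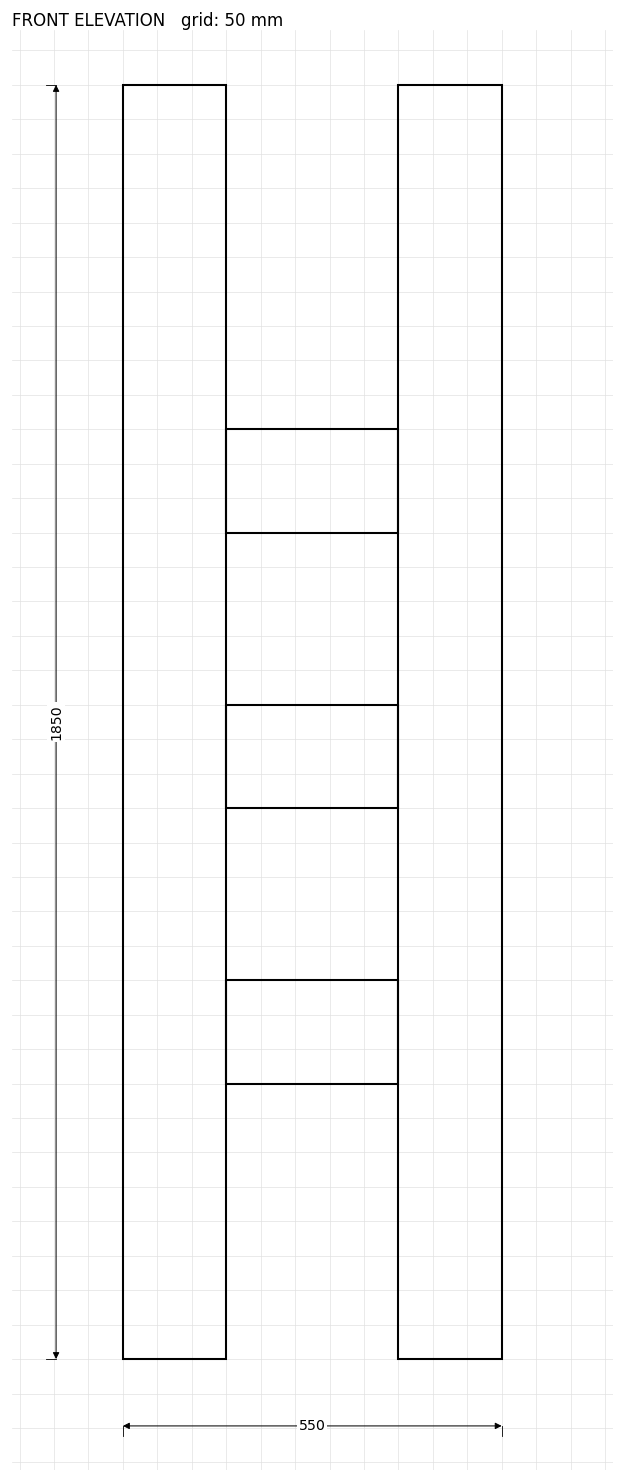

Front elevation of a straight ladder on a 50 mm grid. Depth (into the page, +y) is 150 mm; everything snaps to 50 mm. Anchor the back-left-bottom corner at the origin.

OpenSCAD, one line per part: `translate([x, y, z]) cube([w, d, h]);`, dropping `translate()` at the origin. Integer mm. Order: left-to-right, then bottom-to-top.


cube([150, 150, 1850]);
translate([150, 0, 400]) cube([250, 150, 150]);
translate([150, 0, 800]) cube([250, 150, 150]);
translate([150, 0, 1200]) cube([250, 150, 150]);
translate([400, 0, 0]) cube([150, 150, 1850]);
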